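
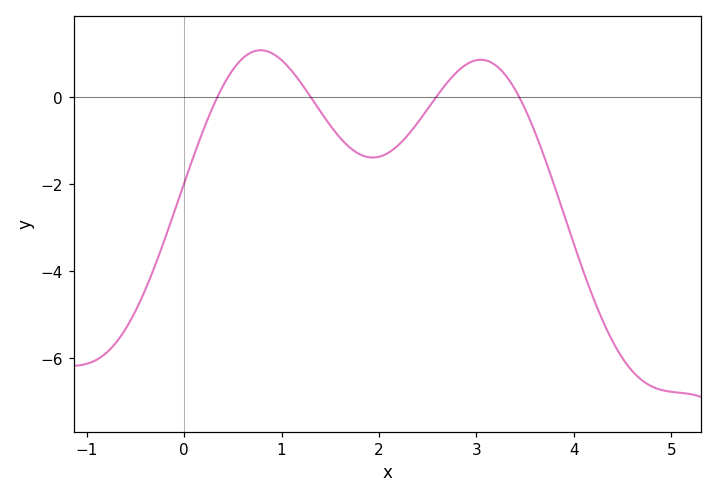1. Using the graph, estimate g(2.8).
0.588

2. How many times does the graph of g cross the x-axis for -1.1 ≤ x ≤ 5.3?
4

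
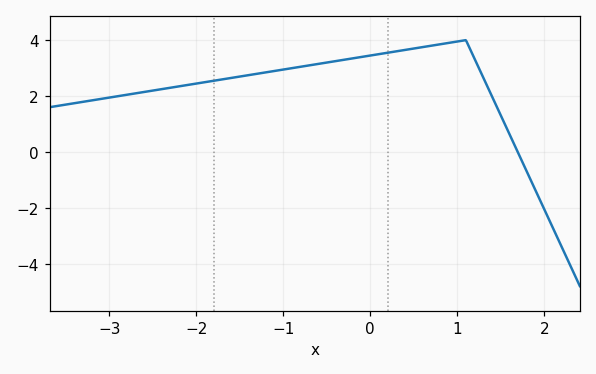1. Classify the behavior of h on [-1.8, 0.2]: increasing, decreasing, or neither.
increasing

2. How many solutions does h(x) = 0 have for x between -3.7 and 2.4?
1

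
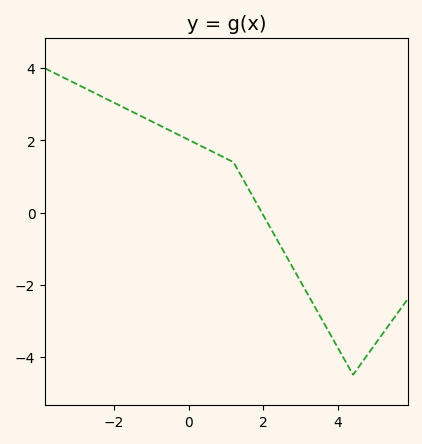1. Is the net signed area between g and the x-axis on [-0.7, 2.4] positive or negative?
positive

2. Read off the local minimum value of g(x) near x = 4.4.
-4.5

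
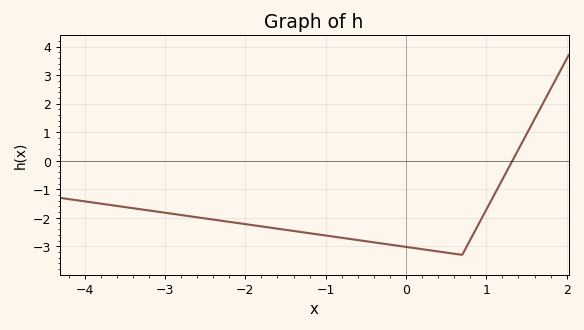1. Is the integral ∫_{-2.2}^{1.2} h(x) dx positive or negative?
negative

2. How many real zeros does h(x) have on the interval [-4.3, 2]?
1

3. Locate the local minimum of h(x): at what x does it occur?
0.697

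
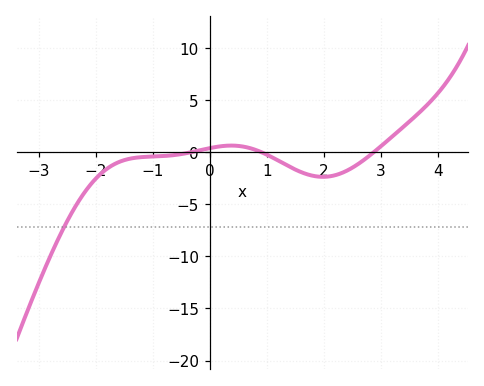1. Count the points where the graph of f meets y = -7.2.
1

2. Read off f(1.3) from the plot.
-1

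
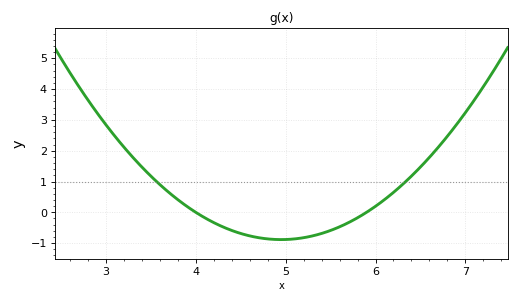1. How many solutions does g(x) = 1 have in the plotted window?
2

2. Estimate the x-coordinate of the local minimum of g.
4.95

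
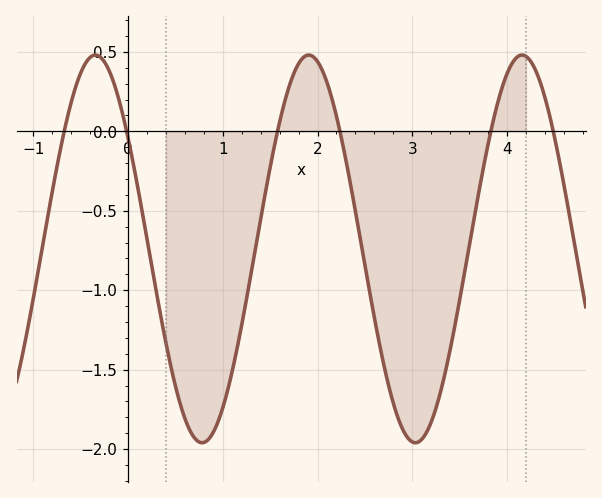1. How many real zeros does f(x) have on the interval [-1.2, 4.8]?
6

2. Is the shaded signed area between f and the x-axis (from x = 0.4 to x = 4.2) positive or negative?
negative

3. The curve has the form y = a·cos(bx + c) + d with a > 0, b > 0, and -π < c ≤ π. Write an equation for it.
y = 1.22cos(2.79x + 0.962) - 0.74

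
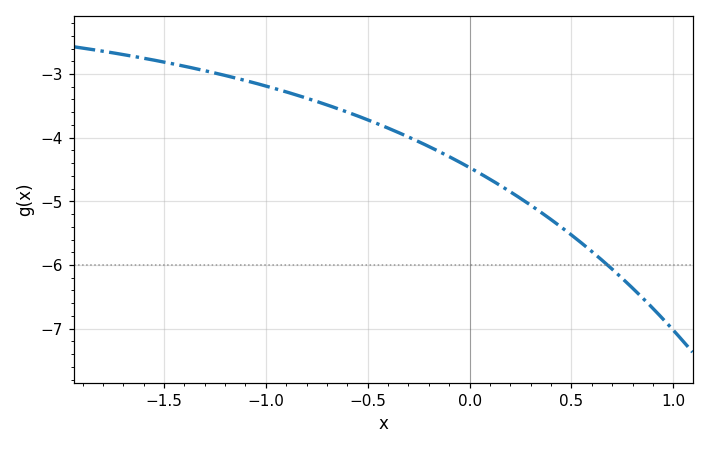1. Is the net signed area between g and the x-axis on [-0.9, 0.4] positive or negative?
negative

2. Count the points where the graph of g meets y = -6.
1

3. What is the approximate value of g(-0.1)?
-4.3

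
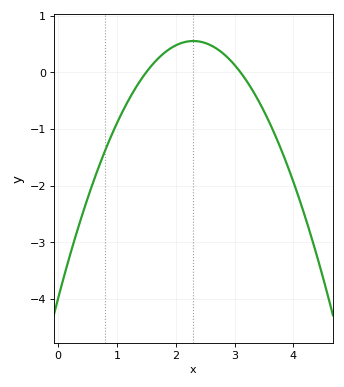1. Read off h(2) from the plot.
0.473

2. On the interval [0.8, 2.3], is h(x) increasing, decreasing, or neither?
increasing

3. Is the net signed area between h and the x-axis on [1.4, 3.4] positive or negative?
positive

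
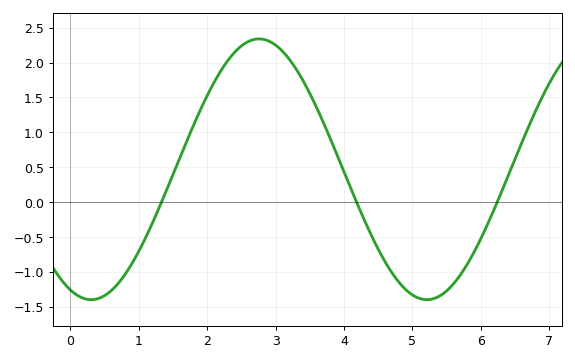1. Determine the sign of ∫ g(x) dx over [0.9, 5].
positive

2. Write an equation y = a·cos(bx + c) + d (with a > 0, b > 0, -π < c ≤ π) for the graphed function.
y = 1.87cos(1.28x + 2.75) + 0.47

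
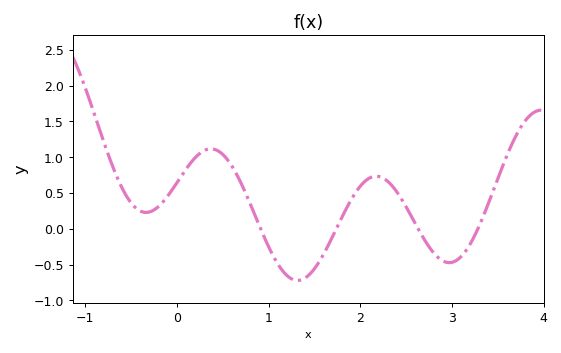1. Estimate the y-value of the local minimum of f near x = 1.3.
-0.722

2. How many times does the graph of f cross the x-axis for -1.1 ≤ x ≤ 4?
4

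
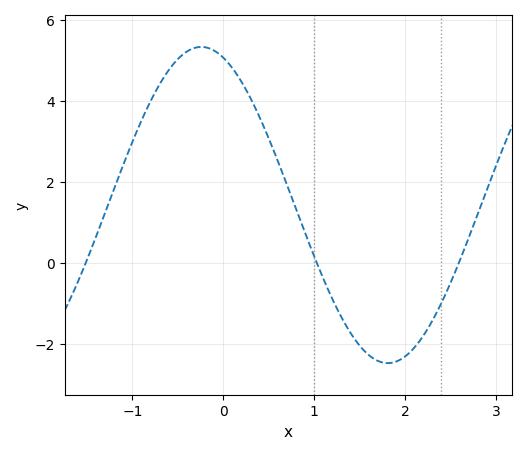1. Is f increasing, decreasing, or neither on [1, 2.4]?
neither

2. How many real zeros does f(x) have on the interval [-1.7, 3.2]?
3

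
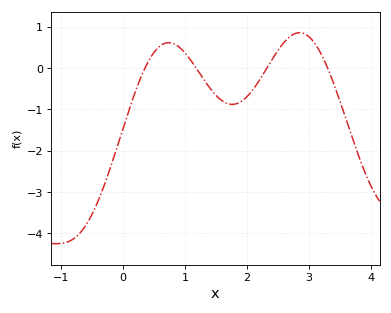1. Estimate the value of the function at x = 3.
0.8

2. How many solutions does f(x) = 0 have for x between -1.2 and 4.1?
4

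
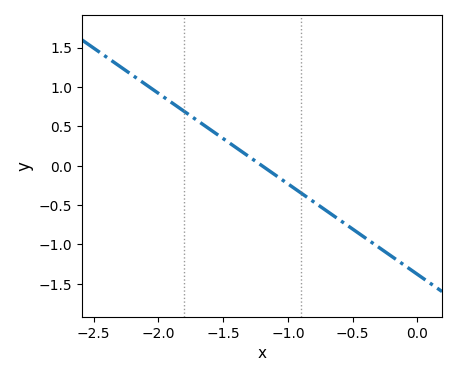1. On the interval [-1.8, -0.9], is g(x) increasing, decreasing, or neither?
decreasing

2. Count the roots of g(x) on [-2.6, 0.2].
1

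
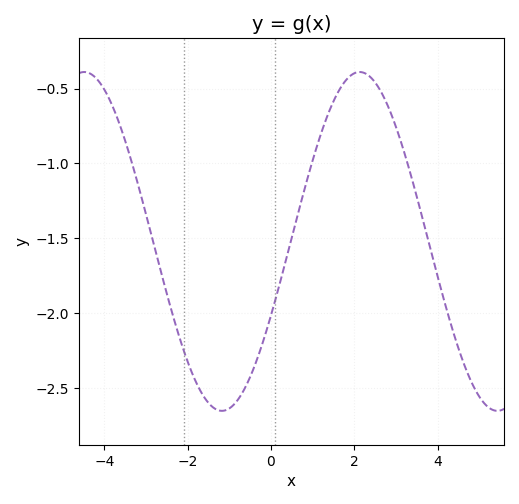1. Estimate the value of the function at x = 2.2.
-0.4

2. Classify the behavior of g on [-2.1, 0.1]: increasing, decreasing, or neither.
neither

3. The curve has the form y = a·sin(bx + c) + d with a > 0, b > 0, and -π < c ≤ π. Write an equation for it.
y = 1.13sin(0.95x - 0.45) - 1.52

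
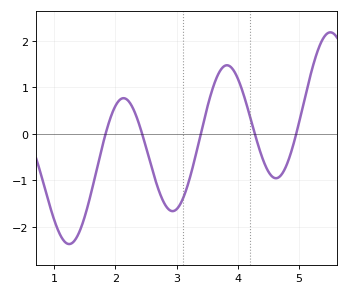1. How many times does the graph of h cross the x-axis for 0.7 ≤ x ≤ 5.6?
5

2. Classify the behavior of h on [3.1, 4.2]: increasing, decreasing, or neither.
neither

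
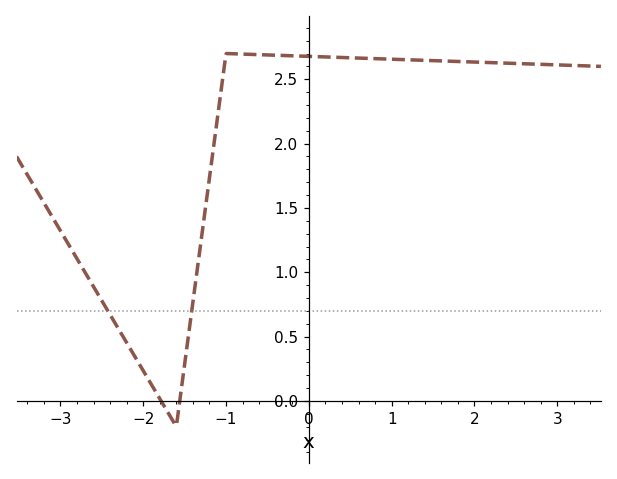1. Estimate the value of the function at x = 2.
2.65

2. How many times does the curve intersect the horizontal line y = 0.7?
2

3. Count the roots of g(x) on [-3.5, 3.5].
2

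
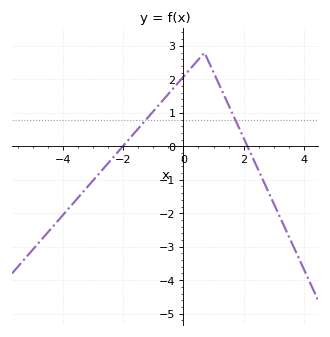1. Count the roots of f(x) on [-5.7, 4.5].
2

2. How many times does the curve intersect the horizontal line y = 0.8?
2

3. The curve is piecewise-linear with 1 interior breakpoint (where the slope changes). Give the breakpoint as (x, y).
(0.7, 2.8)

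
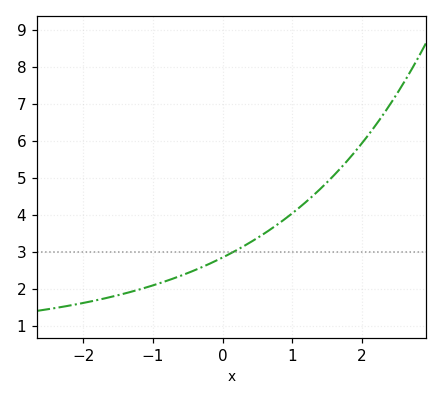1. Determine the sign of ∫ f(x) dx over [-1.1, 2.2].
positive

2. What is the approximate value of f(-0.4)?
2.5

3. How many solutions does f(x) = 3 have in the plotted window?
1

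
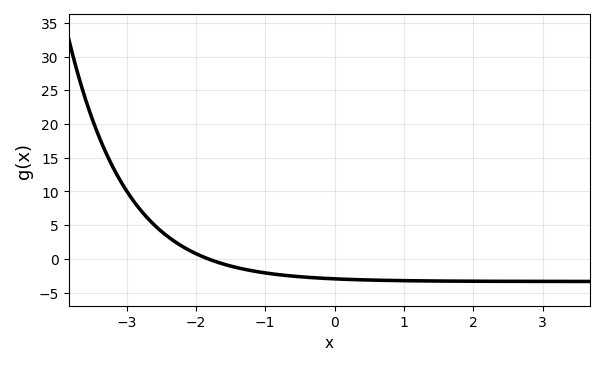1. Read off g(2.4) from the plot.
-3.5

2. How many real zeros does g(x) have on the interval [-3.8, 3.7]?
1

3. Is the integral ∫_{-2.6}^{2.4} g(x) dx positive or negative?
negative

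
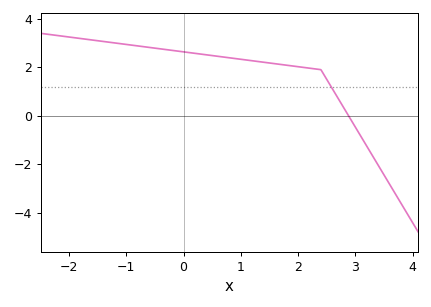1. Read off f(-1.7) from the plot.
3.2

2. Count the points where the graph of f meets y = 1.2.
1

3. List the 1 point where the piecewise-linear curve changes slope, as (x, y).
(2.4, 1.9)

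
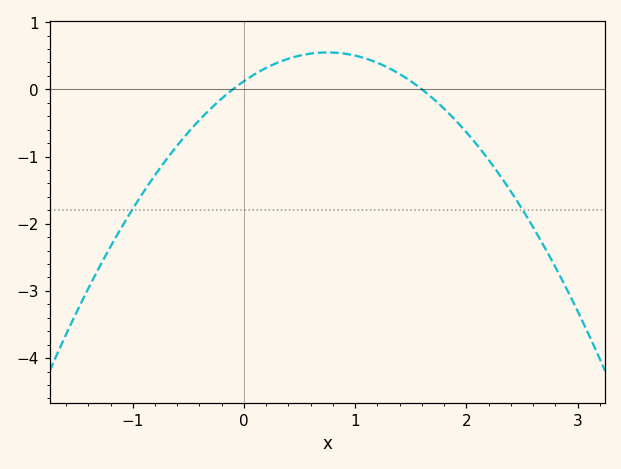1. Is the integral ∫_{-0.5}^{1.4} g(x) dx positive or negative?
positive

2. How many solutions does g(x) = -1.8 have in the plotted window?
2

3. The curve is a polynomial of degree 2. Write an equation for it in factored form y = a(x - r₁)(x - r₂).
y = -0.76(x + 0.1)(x - 1.6)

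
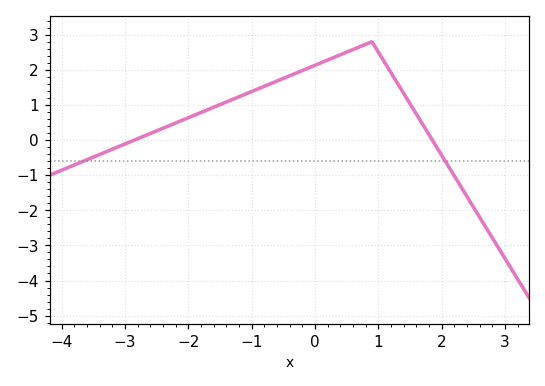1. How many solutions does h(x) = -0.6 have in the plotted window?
2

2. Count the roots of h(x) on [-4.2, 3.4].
2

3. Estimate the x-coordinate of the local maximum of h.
1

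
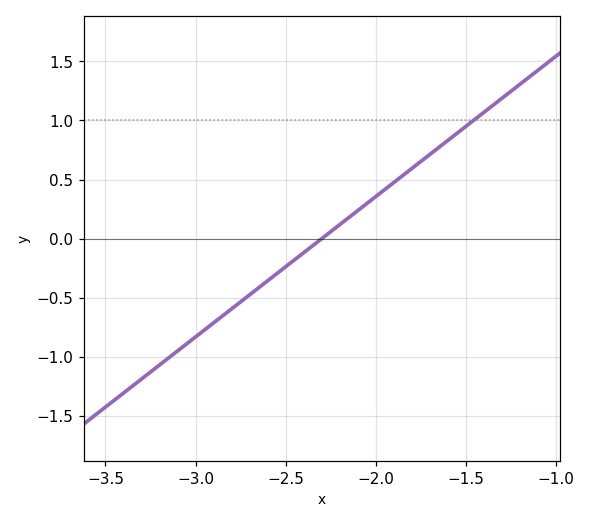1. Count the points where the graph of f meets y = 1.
1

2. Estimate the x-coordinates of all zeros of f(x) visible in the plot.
-2.3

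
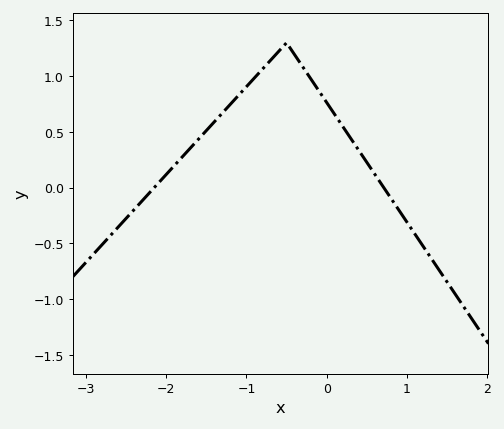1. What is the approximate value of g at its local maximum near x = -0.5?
1.3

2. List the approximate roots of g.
-2.2, 0.7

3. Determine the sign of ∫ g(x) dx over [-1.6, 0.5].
positive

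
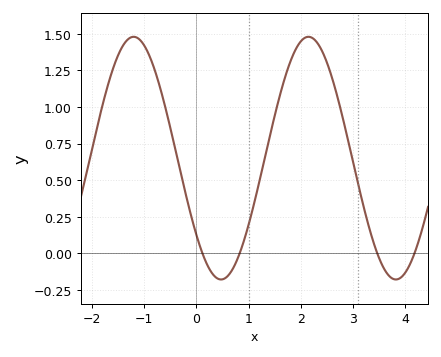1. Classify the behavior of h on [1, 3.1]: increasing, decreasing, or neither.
neither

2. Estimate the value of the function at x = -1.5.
1.34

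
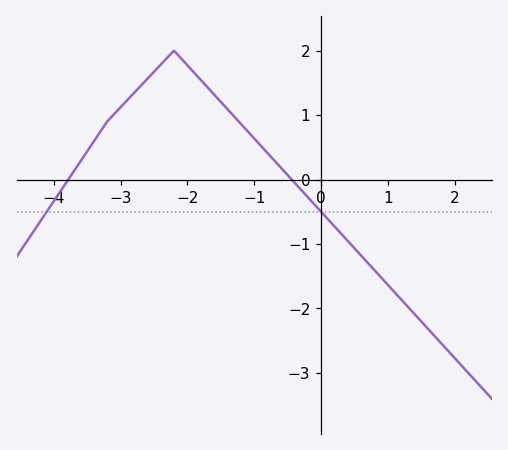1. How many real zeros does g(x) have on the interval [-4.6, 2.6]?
2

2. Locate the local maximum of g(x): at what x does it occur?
-2.2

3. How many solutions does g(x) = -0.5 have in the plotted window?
2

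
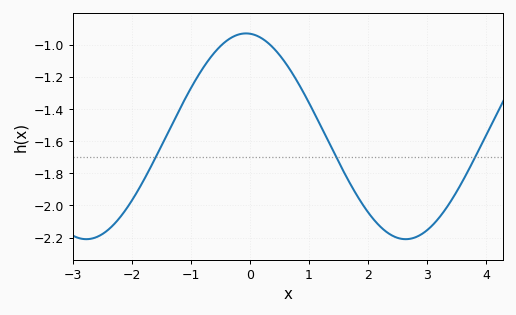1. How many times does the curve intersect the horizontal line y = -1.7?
3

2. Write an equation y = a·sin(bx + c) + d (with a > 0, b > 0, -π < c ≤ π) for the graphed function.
y = 0.64sin(1.16x + 1.65) - 1.57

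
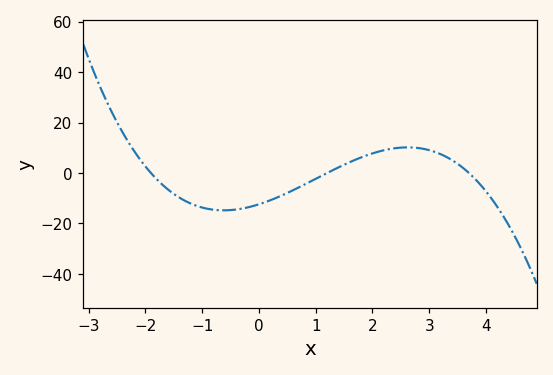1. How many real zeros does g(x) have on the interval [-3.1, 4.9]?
3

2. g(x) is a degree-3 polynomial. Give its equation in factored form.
y = -1.47(x + 1.9)(x - 1.2)(x - 3.7)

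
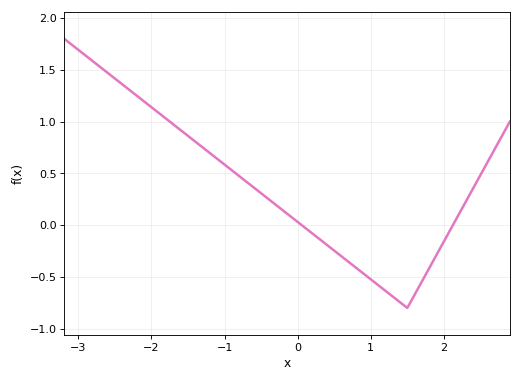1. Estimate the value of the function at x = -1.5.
0.862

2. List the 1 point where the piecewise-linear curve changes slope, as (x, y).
(1.5, -0.8)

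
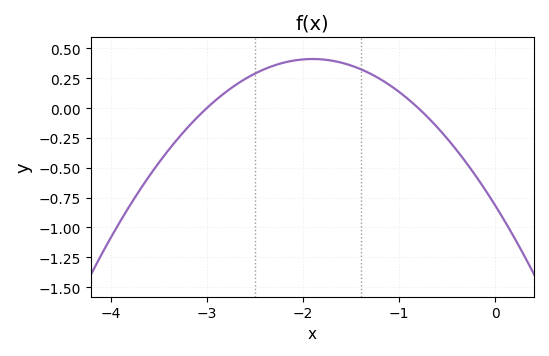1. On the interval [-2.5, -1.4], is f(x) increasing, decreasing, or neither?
neither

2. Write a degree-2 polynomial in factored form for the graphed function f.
y = -0.34(x + 3)(x + 0.8)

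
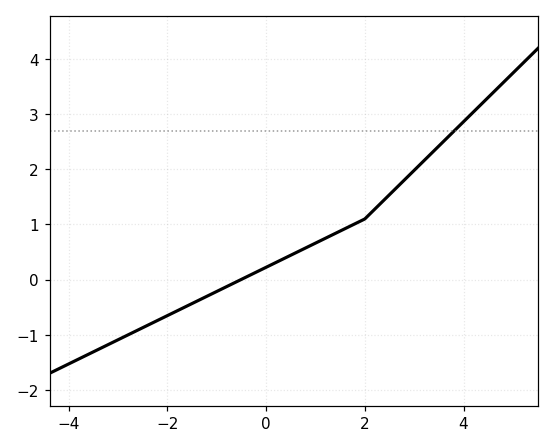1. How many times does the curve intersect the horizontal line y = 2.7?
1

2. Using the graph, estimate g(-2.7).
-1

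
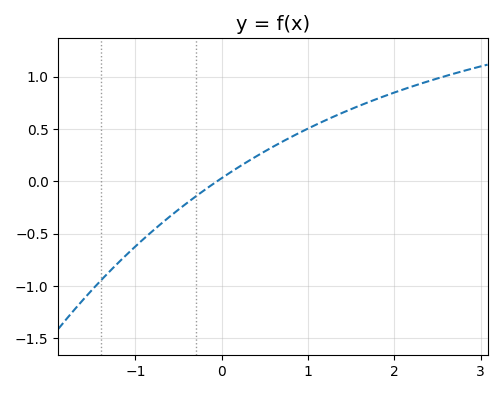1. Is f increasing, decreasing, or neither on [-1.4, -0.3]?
increasing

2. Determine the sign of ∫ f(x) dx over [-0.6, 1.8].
positive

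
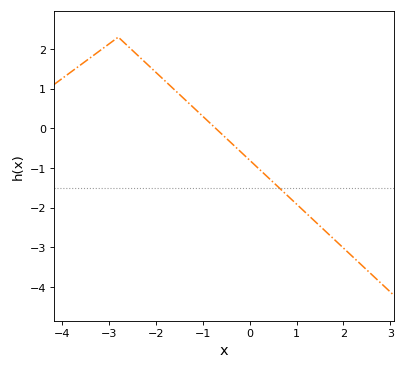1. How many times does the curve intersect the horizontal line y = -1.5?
1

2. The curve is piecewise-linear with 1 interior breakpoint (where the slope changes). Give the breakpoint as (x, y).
(-2.8, 2.3)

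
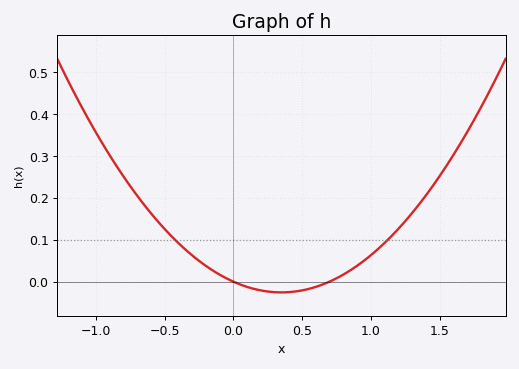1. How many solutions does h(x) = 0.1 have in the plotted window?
2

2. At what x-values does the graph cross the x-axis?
0, 0.7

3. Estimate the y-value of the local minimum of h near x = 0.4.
-0.026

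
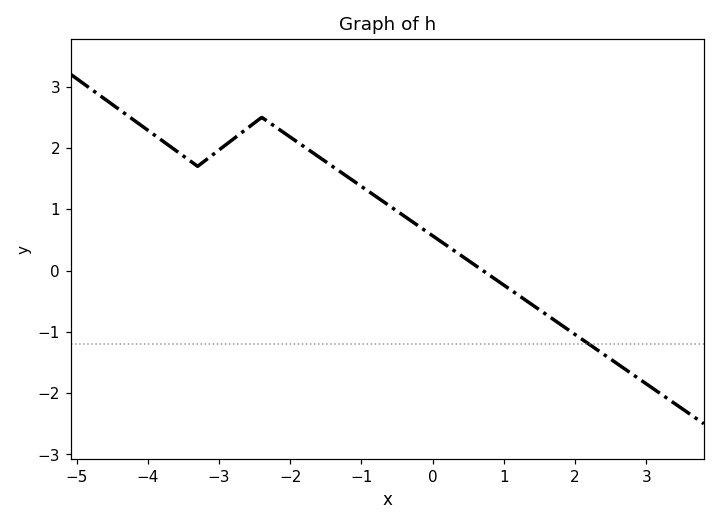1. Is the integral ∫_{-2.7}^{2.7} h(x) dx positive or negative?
positive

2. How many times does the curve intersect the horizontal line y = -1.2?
1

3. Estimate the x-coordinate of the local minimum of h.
-3.2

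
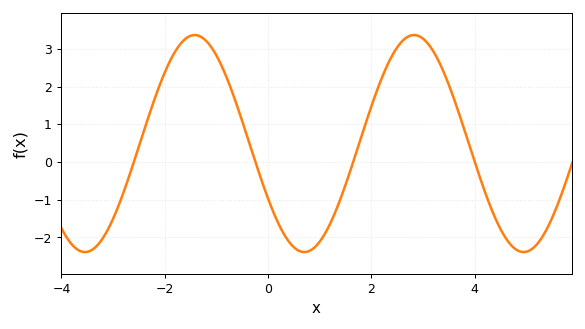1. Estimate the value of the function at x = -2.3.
1.26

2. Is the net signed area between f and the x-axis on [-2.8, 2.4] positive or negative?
positive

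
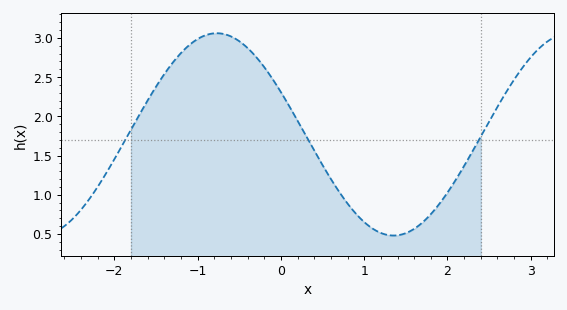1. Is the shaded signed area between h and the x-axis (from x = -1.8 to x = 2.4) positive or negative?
positive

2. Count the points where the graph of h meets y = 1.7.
3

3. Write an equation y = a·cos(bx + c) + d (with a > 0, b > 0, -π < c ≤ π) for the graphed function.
y = 1.29cos(1.48x + 1.14) + 1.77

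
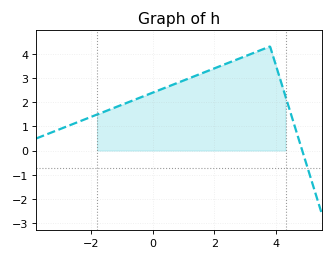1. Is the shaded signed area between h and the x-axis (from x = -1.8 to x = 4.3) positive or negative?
positive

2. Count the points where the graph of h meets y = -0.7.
1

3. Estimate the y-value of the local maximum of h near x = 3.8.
4.3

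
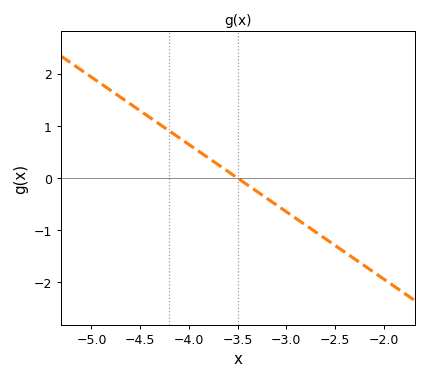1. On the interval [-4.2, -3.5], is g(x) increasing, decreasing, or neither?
decreasing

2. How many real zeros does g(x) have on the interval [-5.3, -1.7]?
1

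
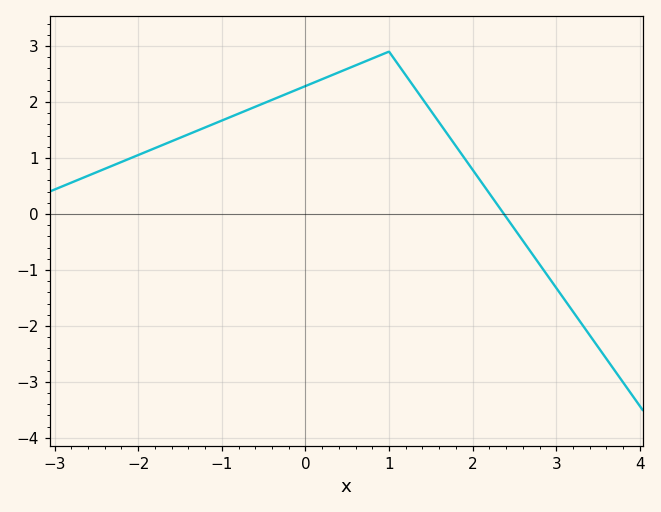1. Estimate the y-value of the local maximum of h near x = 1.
2.9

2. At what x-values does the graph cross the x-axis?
2.37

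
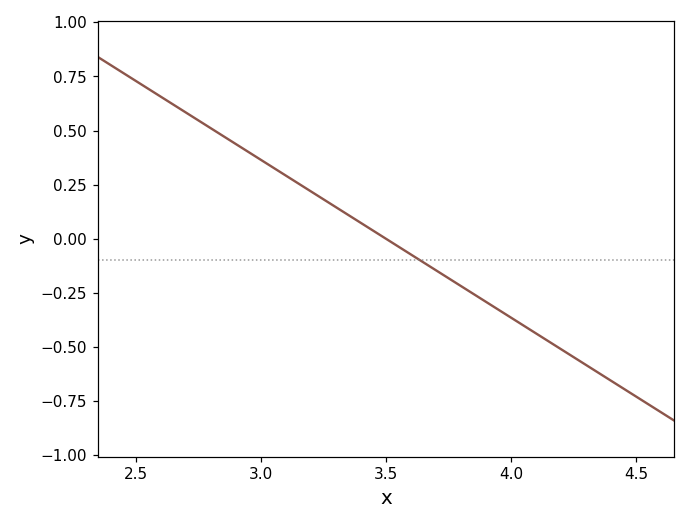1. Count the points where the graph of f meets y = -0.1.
1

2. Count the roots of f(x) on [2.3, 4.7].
1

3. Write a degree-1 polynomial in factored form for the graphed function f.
y = -0.73(x - 3.5)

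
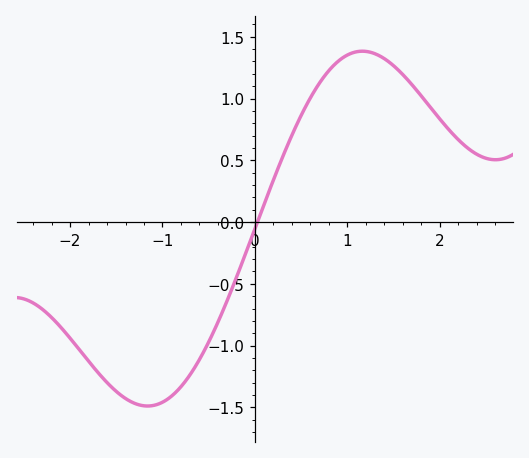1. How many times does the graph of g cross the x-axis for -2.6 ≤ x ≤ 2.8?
1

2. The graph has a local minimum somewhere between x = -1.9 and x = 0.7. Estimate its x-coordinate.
-1.2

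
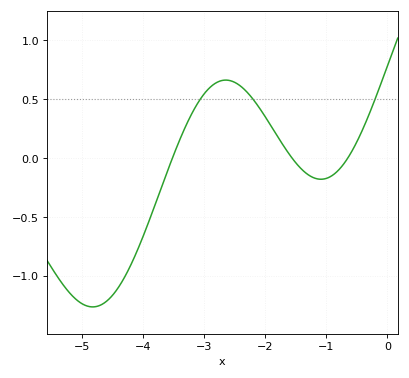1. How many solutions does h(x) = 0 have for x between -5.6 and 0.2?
3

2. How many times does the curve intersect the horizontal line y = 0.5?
3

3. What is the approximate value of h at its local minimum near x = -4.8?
-1.25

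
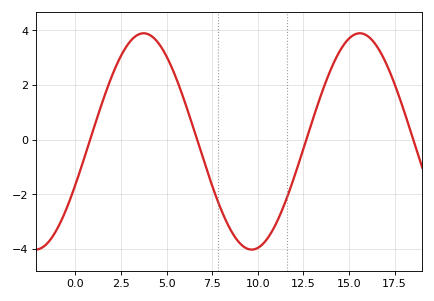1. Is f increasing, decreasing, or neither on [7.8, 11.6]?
neither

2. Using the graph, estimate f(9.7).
-4.03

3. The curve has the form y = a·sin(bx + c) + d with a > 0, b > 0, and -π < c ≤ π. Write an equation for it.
y = 3.96sin(0.53x - 0.41) - 0.07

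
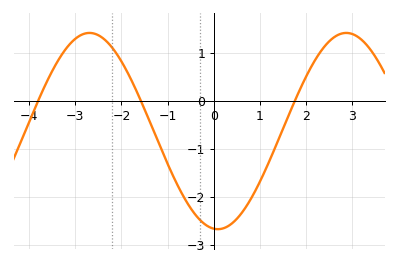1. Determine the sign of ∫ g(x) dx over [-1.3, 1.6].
negative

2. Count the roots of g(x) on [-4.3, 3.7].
3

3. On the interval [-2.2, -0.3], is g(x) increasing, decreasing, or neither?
decreasing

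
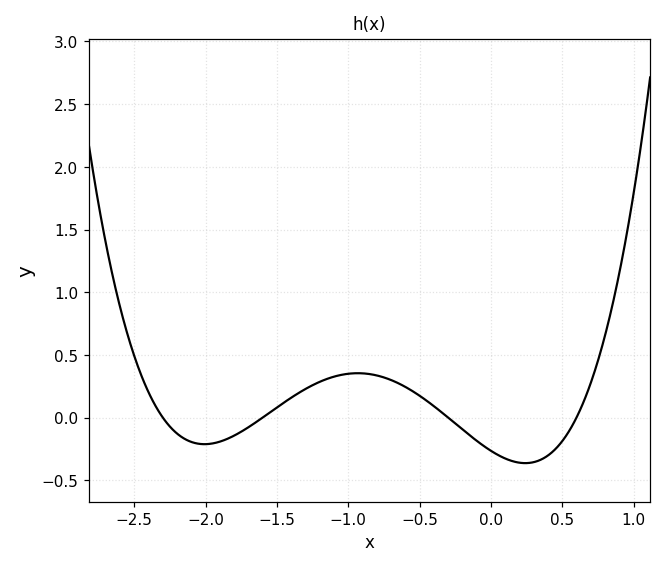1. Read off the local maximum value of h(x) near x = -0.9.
0.354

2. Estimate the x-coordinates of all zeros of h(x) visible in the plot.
-2.3, -1.6, -0.3, 0.6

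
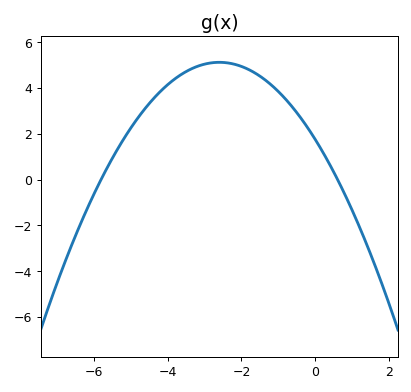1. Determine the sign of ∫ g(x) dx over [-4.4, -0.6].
positive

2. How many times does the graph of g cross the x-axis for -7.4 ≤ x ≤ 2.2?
2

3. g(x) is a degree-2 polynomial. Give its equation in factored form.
y = -0.5(x + 5.8)(x - 0.6)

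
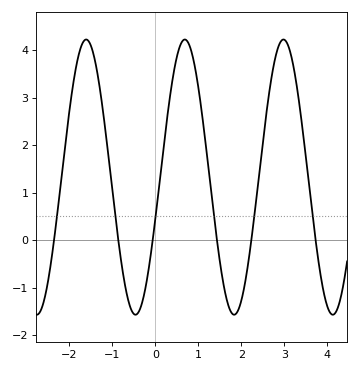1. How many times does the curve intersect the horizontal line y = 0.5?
6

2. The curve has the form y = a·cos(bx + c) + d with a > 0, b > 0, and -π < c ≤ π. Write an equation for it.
y = 2.9cos(2.7x - 1.9) + 1.33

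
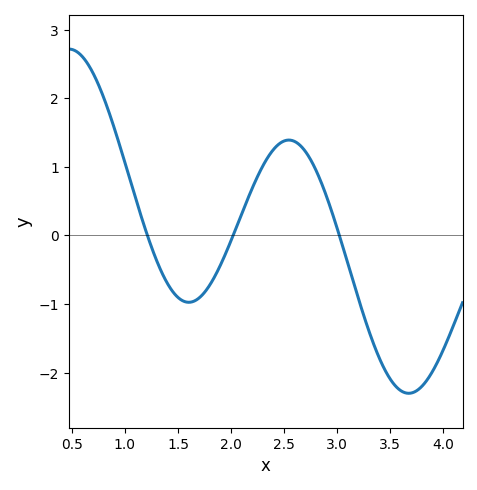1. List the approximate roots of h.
1.2, 2, 3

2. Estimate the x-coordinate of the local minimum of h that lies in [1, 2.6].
1.6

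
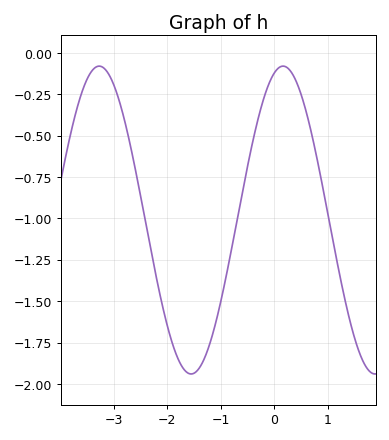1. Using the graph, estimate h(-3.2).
-0.087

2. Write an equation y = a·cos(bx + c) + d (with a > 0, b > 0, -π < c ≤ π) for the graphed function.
y = 0.93cos(1.83x - 0.302) - 1.01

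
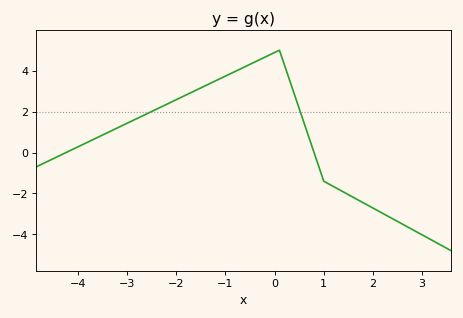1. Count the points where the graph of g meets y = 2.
2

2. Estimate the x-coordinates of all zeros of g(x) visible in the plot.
-4.25, 0.803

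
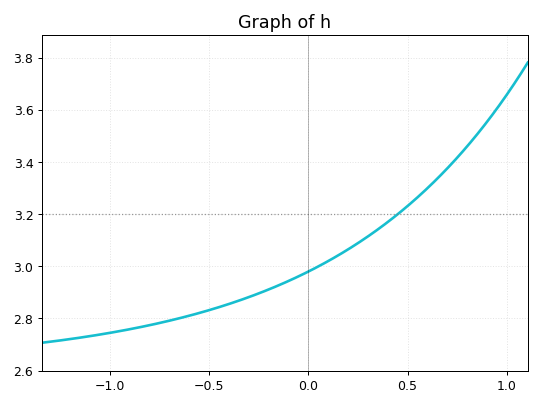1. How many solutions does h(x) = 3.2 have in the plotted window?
1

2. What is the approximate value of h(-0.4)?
2.86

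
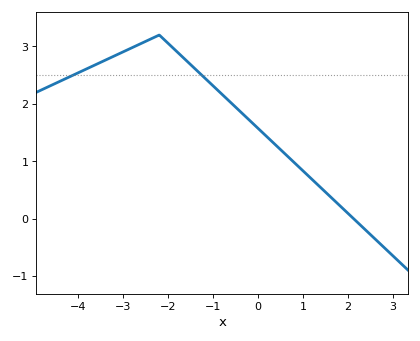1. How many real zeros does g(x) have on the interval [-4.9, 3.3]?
1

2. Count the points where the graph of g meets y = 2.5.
2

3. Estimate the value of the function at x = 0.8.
1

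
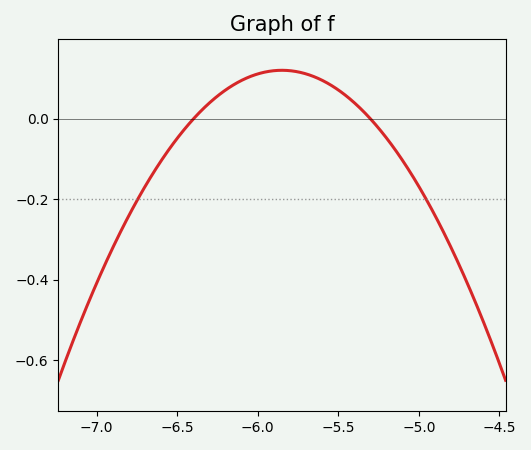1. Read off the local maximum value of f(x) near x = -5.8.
0.121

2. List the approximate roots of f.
-6.4, -5.3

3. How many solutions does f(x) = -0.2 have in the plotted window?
2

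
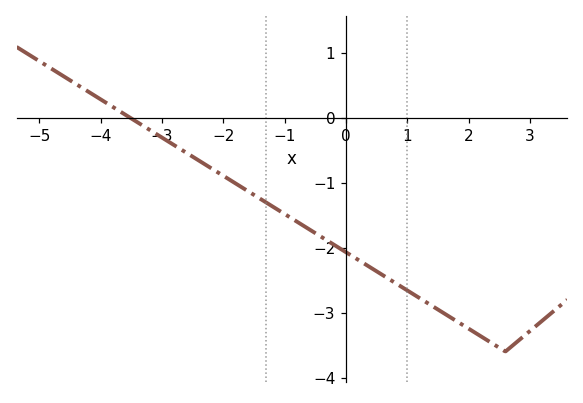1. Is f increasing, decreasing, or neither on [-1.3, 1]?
decreasing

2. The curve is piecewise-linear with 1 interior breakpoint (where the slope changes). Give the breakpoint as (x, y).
(2.6, -3.6)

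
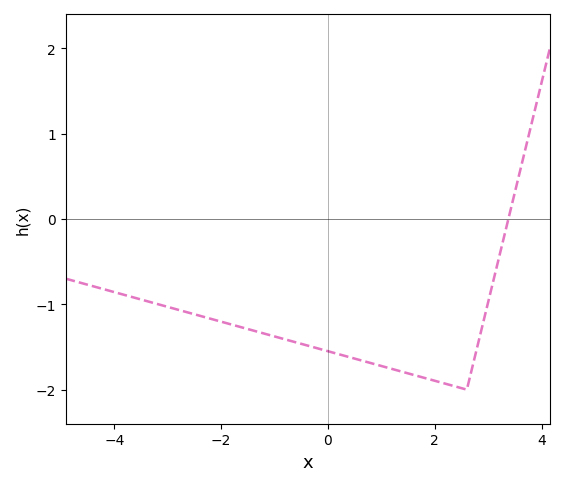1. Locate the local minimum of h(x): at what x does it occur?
2.6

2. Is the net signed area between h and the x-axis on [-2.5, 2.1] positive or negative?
negative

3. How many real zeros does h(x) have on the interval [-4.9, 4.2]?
1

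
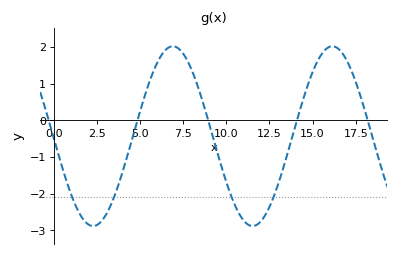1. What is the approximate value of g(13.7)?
-0.6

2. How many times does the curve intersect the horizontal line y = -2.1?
4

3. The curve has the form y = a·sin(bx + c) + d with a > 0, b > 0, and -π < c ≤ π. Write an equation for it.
y = 2.45sin(0.68x - 3.1) - 0.43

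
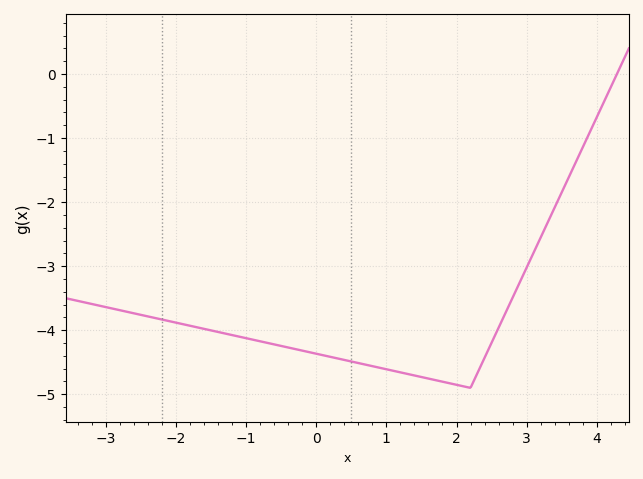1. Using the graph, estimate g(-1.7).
-3.95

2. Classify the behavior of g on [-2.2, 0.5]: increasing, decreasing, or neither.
decreasing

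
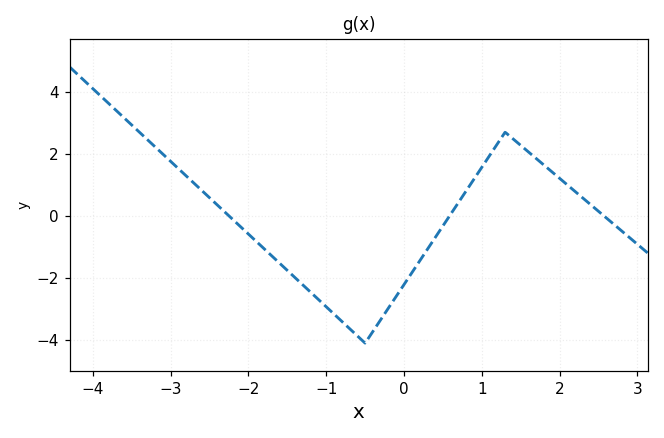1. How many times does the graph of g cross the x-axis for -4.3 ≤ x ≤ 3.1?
3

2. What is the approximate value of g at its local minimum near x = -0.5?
-4.1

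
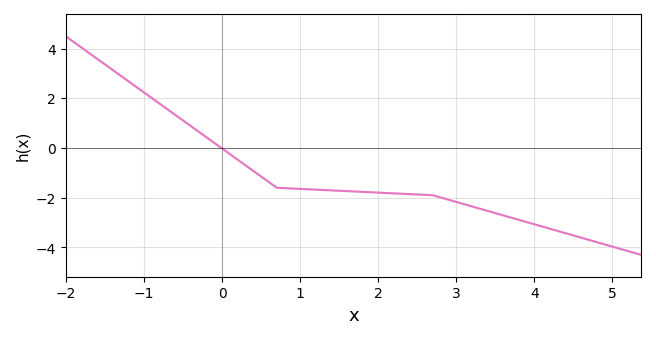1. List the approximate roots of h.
-0.01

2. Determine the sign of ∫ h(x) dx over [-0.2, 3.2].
negative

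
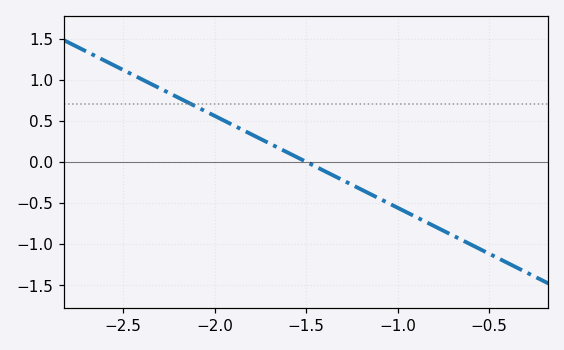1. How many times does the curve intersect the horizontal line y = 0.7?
1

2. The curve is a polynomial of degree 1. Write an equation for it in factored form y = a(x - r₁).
y = -1.12(x + 1.5)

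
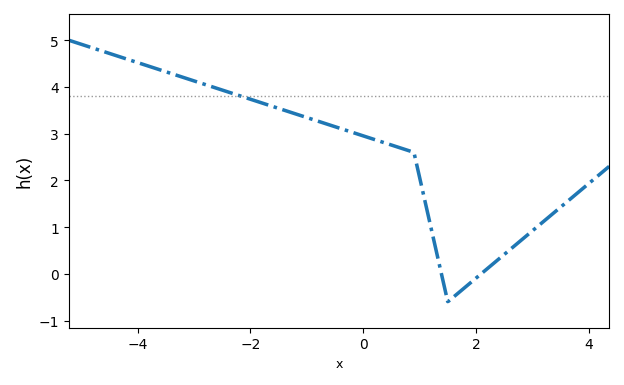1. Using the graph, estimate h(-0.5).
3.1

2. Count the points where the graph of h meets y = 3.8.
1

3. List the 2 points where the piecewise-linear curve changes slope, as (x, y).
(0.9, 2.6); (1.5, -0.6)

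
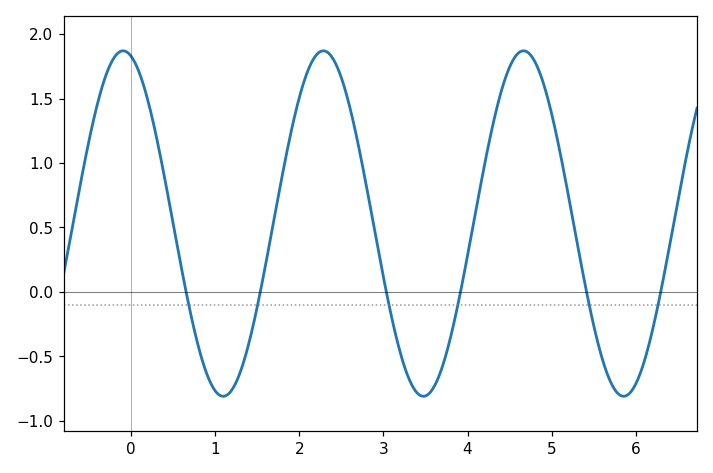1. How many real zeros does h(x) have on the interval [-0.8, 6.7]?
6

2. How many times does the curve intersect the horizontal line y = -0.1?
6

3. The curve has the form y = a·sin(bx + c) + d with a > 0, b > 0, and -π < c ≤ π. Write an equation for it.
y = 1.34sin(2.6x + 1.8) + 0.53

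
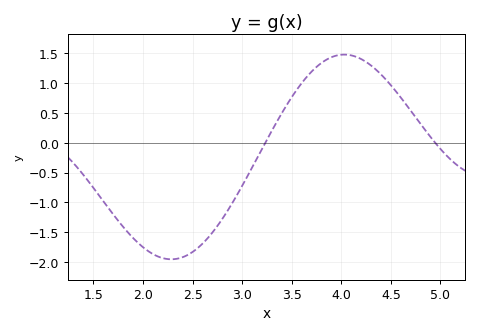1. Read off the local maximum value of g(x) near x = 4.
1.5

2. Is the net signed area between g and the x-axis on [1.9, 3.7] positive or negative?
negative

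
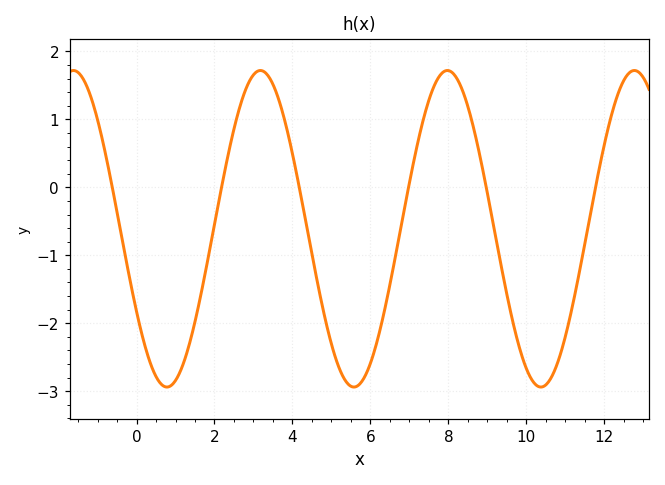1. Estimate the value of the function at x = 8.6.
1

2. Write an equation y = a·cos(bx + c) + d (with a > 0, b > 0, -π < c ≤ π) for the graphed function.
y = 2.33cos(1.3x + 2.1) - 0.61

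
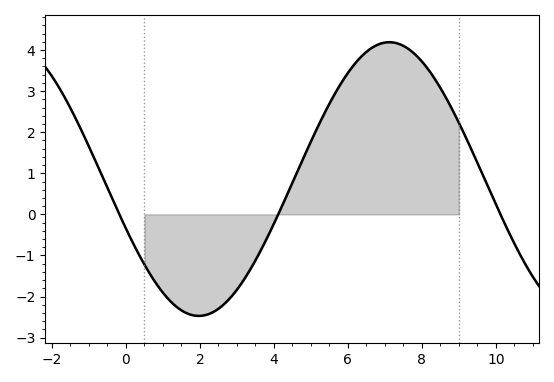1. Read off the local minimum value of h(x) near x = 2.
-2.5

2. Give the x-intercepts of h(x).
-0.2, 4.2, 10.2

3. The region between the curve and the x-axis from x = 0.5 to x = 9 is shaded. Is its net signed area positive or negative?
positive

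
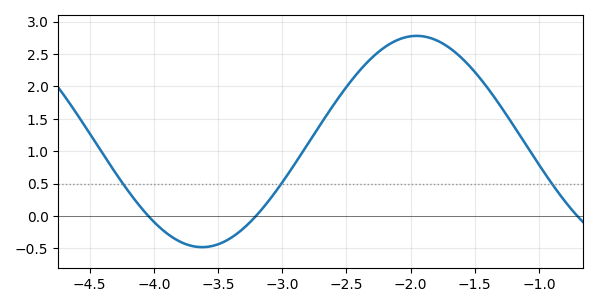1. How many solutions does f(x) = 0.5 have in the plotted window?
3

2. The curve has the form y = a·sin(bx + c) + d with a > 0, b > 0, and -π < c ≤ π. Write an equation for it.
y = 1.63sin(1.9x - 1) + 1.15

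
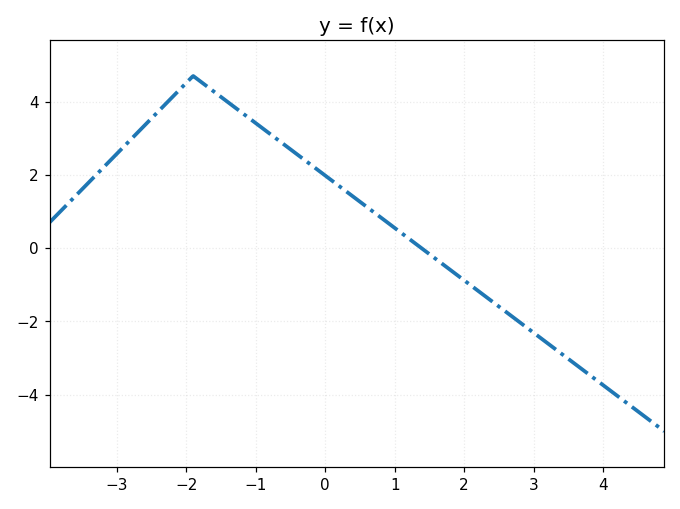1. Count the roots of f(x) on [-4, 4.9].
1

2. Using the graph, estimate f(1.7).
-0.4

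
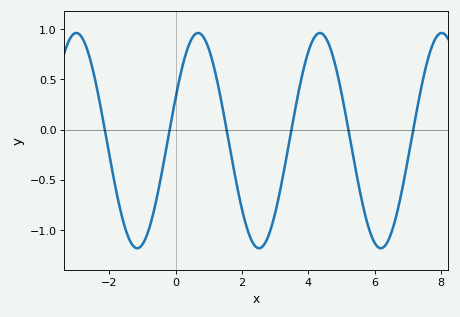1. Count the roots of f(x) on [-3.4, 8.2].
6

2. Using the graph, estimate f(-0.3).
-0.2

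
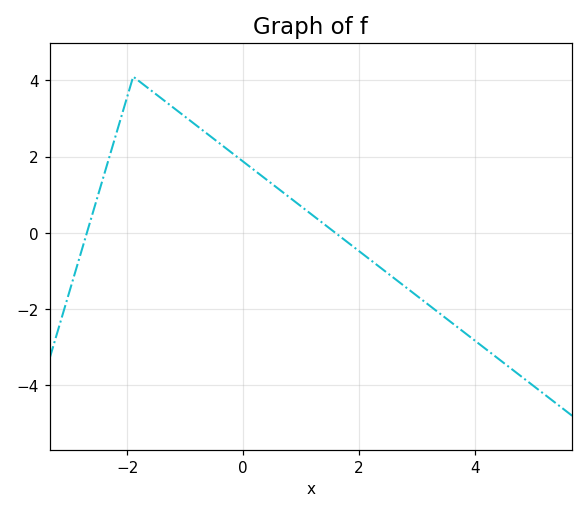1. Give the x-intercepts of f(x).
-2.6, 1.6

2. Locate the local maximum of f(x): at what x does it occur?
-2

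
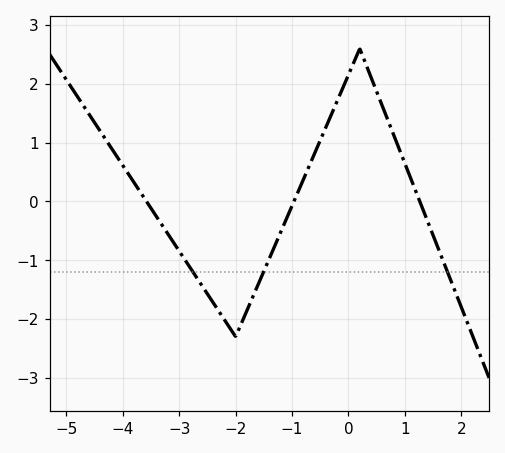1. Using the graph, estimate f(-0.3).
1.49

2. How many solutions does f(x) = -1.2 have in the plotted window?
3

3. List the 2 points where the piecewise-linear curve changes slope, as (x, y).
(-2, -2.3); (0.2, 2.6)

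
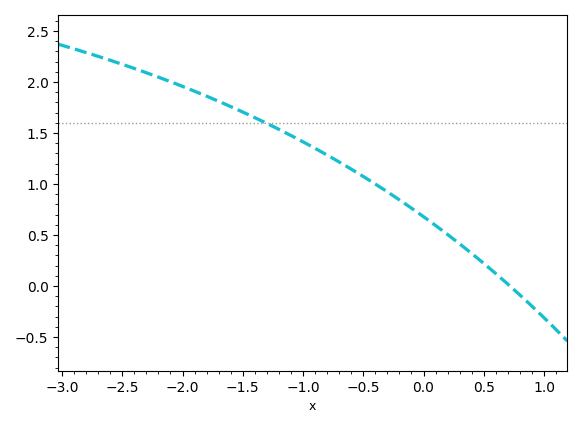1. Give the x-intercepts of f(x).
0.718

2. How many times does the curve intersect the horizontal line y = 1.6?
1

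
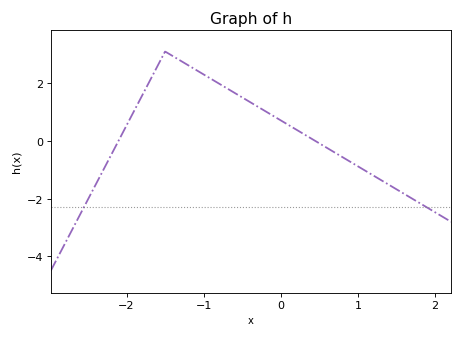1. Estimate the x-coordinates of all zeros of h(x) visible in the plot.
-2.1, 0.448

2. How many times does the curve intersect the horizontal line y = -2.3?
2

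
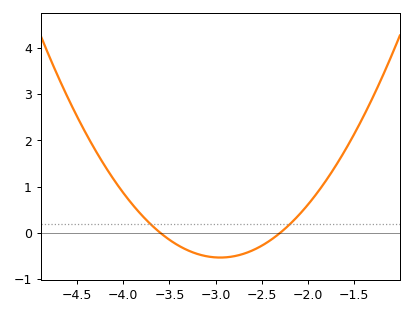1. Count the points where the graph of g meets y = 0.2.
2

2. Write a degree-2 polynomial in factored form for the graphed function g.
y = 1.27(x + 3.6)(x + 2.3)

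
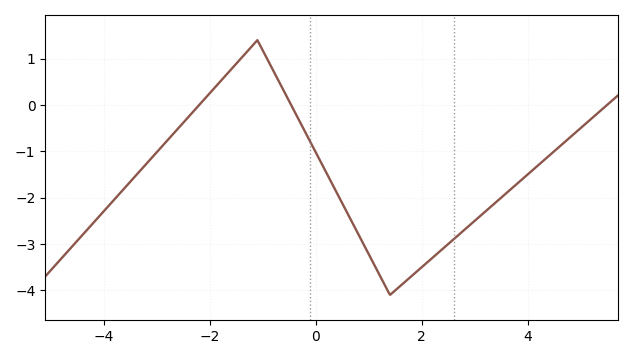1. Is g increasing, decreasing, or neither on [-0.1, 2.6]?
neither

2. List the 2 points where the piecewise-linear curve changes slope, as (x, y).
(-1.1, 1.4); (1.4, -4.1)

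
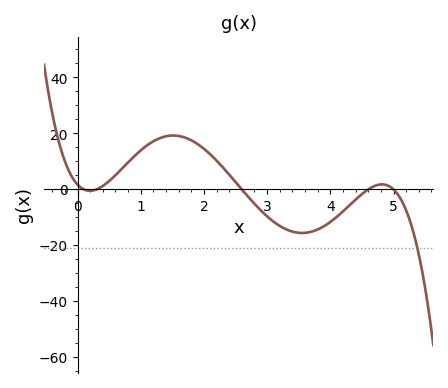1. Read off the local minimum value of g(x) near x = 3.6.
-15.6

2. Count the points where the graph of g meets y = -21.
1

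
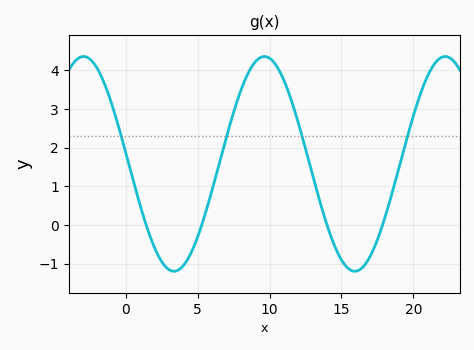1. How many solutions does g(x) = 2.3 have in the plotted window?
4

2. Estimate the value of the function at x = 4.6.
-0.683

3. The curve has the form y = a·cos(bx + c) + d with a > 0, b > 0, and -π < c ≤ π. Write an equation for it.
y = 2.78cos(0.5x + 1.46) + 1.58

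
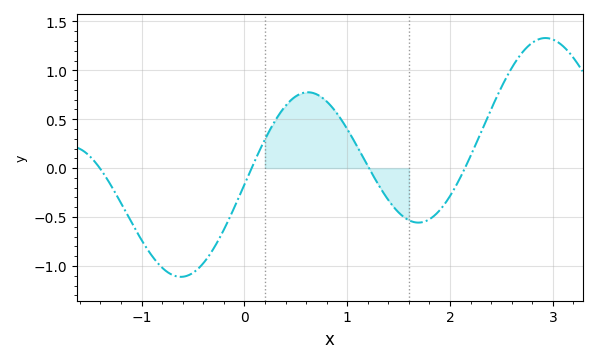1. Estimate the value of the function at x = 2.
-0.285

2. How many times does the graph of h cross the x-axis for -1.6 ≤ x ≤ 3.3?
4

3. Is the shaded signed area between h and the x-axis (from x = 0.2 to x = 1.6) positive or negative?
positive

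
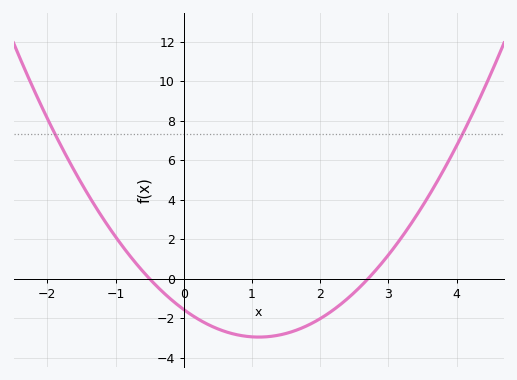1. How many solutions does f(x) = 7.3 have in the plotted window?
2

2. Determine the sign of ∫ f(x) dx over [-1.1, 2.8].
negative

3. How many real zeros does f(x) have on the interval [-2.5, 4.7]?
2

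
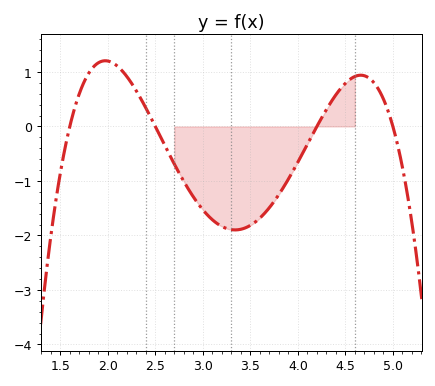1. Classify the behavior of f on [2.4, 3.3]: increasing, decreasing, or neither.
decreasing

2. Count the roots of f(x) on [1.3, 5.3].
4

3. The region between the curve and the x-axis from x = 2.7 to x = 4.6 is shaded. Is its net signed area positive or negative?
negative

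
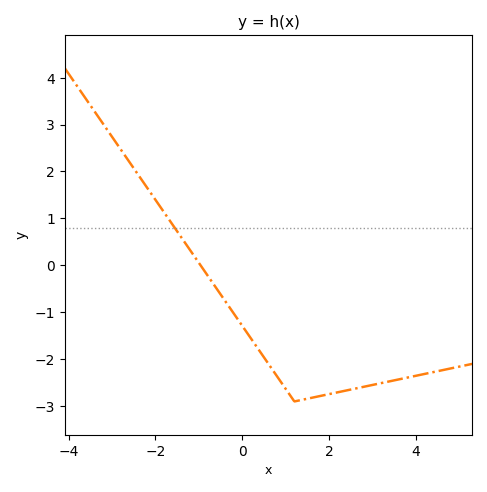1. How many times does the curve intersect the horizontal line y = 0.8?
1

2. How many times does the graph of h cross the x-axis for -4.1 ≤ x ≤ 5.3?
1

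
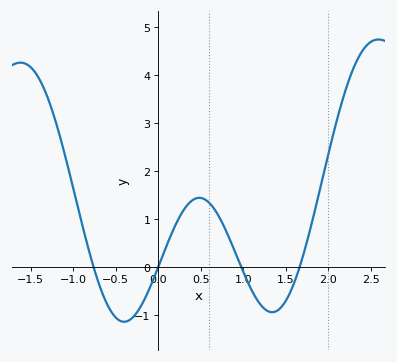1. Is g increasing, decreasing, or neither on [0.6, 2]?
neither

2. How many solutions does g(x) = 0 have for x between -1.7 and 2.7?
4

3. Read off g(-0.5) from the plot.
-1.05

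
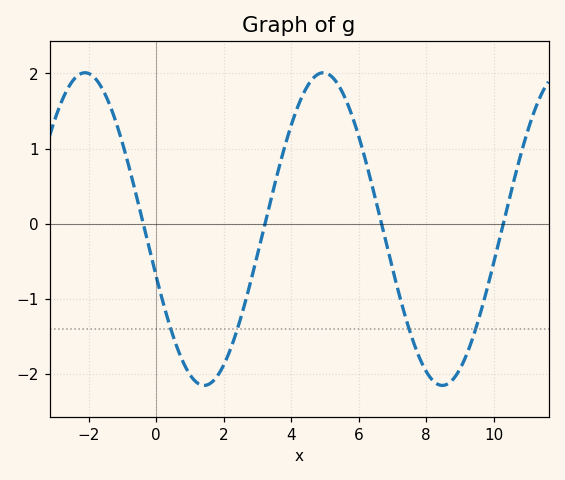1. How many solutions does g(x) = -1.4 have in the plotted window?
4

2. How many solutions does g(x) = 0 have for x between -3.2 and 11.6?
4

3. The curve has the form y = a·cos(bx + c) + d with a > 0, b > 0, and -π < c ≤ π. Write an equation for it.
y = 2.08cos(0.89x + 1.88) - 0.07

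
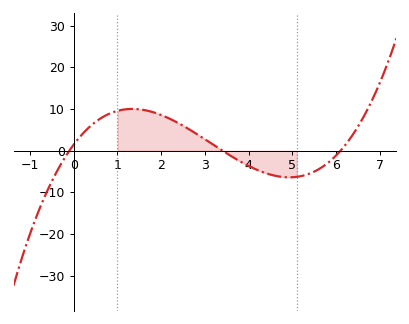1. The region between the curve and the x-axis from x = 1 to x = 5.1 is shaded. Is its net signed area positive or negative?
positive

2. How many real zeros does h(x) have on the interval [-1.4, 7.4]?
3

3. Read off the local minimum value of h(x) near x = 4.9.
-6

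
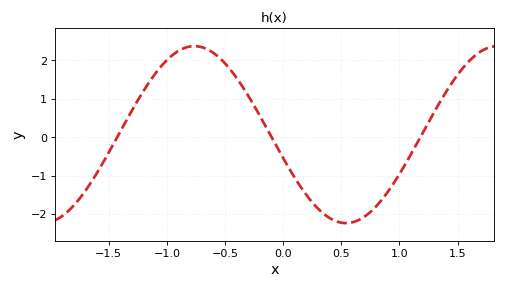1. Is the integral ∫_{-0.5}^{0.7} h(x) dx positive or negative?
negative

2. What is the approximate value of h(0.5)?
-2.2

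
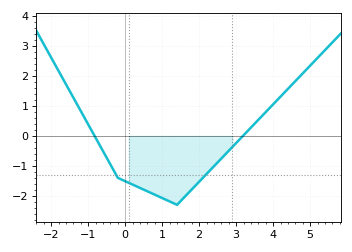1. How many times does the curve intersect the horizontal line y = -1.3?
2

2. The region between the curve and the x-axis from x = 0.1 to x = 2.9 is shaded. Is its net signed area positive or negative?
negative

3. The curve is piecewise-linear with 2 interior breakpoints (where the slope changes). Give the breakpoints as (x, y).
(-0.2, -1.4); (1.4, -2.3)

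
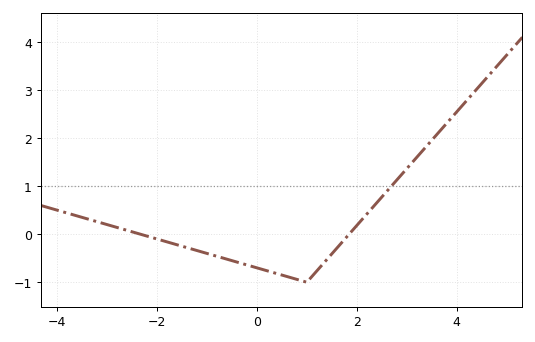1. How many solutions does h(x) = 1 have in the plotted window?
1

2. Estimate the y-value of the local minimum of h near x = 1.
-1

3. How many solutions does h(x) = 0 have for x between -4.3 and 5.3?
2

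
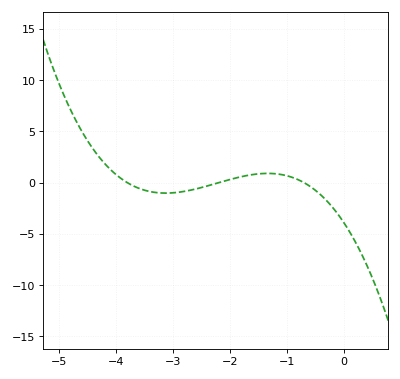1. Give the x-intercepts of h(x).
-3.8, -2.2, -0.7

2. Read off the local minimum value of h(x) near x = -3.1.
-1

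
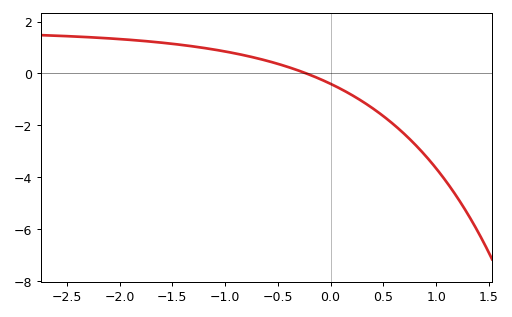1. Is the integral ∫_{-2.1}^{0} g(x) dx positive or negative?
positive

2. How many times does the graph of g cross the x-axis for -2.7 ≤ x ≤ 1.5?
1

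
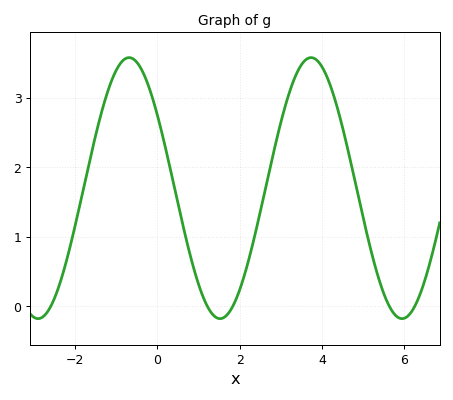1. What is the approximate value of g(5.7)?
-0.066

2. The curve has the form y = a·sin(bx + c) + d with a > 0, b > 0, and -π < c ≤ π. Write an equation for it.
y = 1.88sin(1.42x + 2.55) + 1.7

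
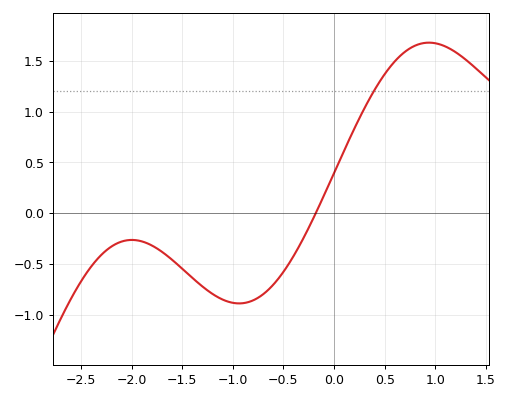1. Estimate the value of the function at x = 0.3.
1.03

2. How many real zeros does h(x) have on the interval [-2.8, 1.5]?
1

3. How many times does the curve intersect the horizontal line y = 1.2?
1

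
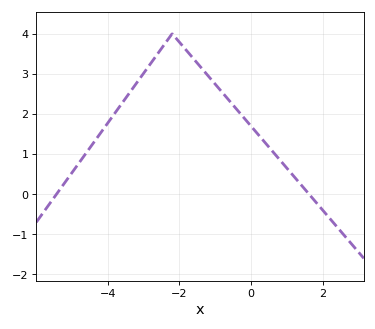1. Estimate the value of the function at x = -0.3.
2.01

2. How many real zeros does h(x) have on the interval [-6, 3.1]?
2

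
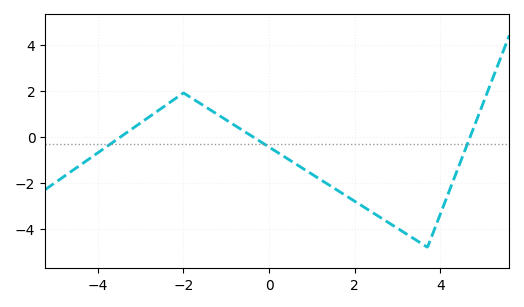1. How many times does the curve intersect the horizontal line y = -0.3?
3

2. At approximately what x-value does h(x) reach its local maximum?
-2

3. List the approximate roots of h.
-3.46, -0.384, 4.7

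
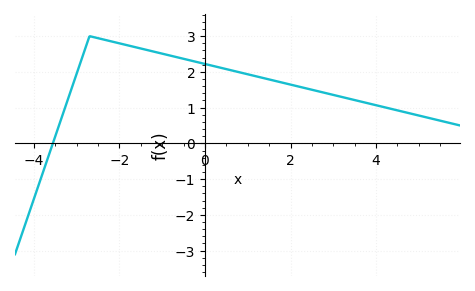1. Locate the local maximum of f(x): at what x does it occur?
-2.7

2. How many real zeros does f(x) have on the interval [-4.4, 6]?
1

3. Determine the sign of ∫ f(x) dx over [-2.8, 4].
positive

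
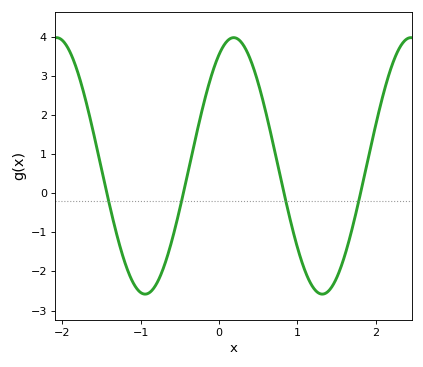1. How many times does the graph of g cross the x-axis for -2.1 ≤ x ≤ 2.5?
4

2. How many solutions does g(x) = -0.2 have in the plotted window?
4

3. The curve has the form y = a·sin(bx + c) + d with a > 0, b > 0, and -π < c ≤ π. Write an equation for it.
y = 3.28sin(2.8x + 1.1) + 0.7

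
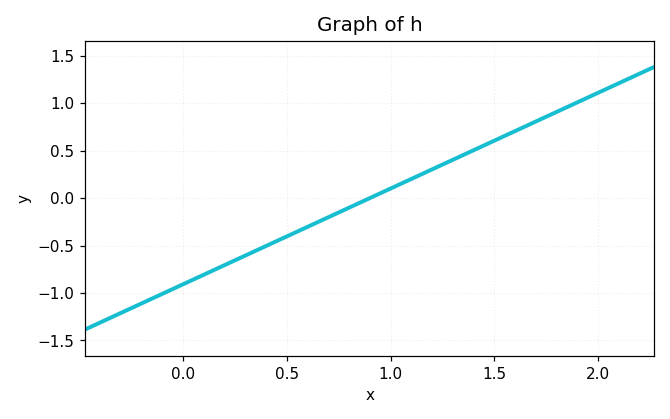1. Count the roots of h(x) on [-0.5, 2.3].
1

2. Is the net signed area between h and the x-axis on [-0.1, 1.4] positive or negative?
negative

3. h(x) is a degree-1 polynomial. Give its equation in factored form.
y = 1.01(x - 0.9)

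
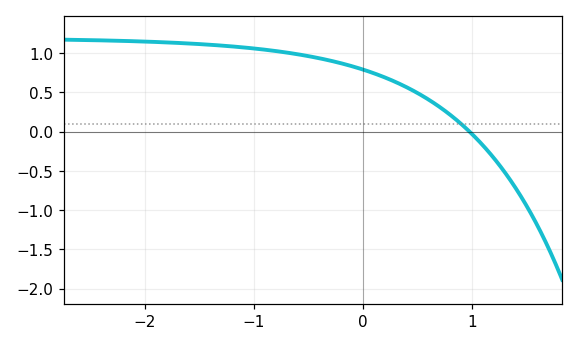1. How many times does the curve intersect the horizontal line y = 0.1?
1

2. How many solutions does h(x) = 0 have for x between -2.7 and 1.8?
1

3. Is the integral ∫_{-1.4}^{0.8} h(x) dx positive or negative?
positive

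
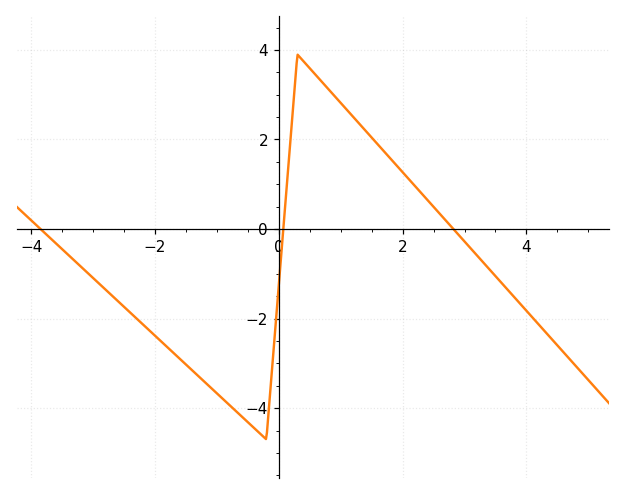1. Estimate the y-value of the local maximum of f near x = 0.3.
3.89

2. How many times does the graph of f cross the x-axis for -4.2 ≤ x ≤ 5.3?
3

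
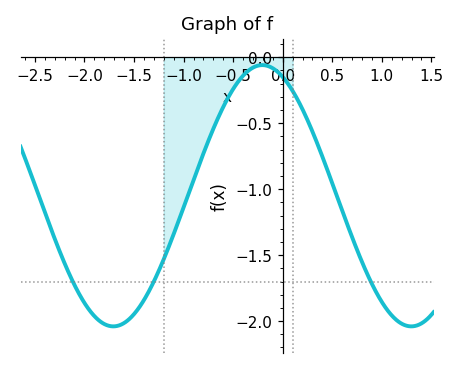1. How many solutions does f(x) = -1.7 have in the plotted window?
3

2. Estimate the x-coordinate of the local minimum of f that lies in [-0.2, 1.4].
1.3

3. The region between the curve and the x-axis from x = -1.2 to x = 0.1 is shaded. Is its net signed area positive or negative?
negative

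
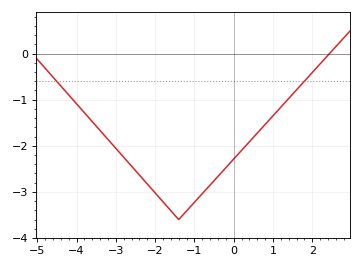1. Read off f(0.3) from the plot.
-2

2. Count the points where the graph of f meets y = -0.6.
2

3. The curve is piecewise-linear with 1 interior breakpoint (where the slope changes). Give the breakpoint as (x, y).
(-1.4, -3.6)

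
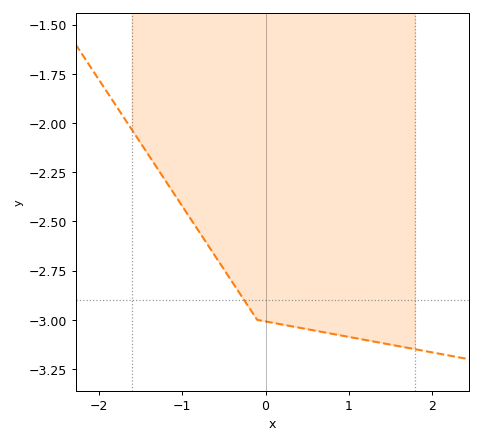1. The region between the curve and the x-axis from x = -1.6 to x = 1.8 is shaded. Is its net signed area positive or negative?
negative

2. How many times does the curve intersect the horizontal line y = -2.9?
1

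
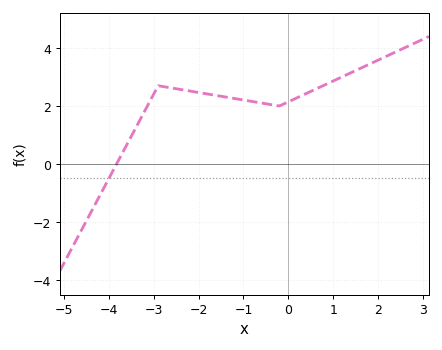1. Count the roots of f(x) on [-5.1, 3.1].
1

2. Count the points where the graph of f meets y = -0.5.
1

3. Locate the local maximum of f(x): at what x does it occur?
-2.9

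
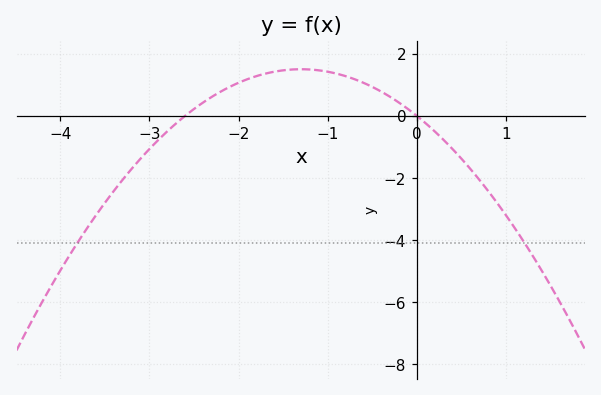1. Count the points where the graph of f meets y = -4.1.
2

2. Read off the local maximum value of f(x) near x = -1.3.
1.6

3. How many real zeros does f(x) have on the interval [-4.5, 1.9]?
2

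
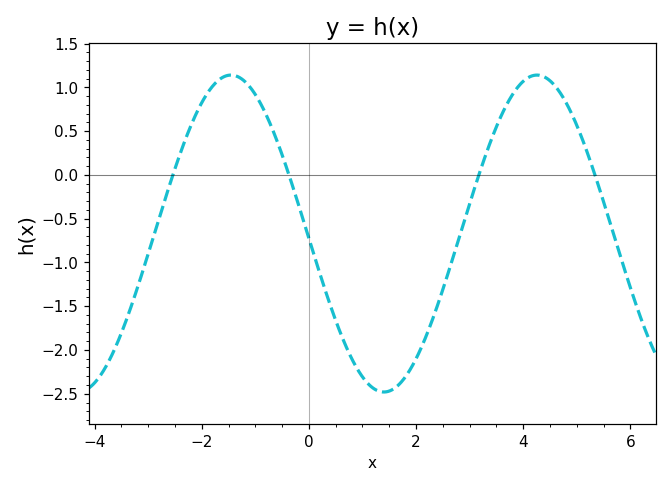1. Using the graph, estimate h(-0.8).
0.689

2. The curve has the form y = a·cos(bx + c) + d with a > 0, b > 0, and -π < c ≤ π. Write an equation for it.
y = 1.81cos(1.1x + 1.6) - 0.67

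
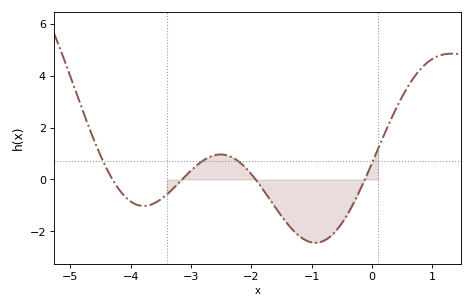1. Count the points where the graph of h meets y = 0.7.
4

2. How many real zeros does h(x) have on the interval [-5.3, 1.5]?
4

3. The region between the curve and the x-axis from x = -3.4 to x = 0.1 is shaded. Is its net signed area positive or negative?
negative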